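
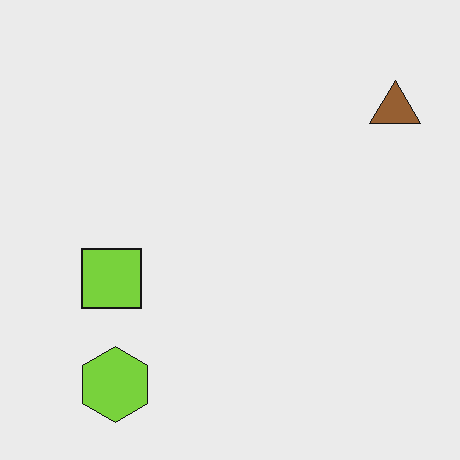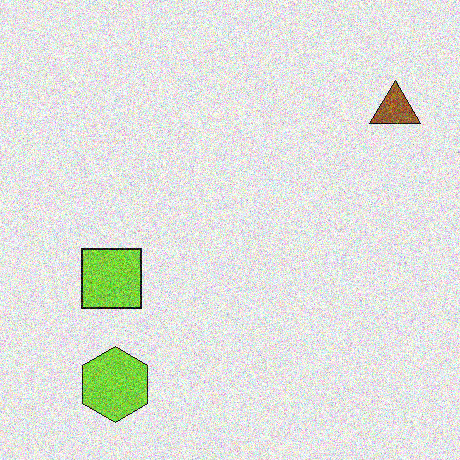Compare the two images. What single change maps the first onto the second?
This is the original image degraded with heavy additive noise.

Random speckle covers the whole image, including the flat background.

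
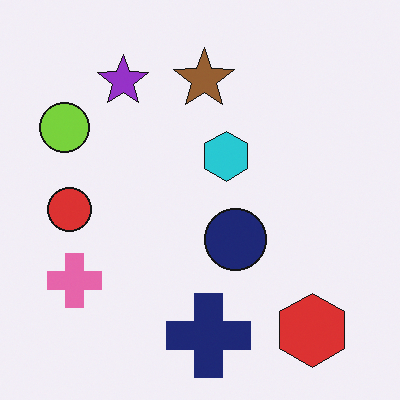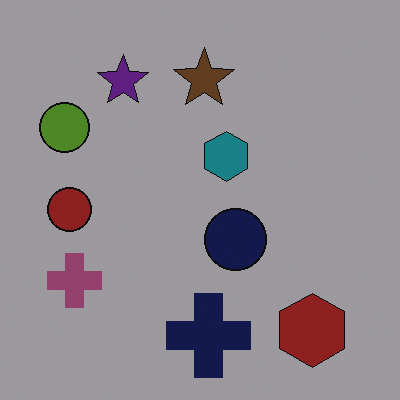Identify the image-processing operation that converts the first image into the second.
It was noticeably darkened.

Every pixel — background and shapes alike — is uniformly darkened.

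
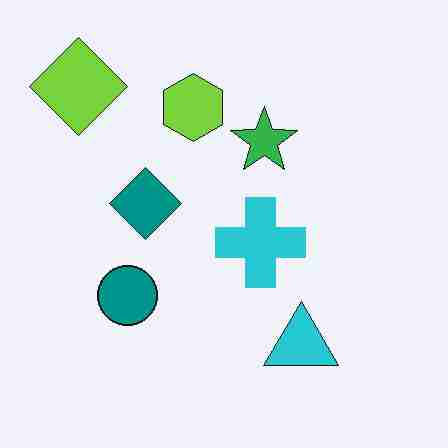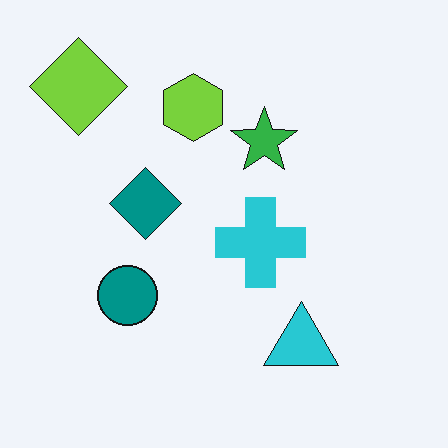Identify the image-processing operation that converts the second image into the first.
It was heavily JPEG-compressed with obvious blocking artifacts.

Blocky 8×8 compression artifacts appear around shape edges and the flat background shows ringing — characteristic JPEG degradation.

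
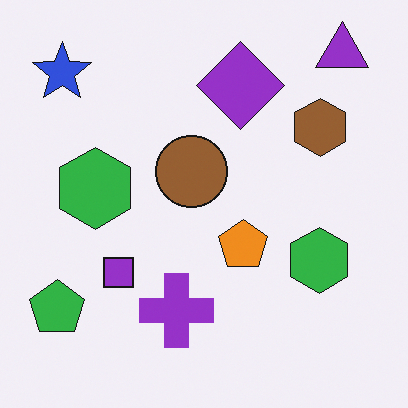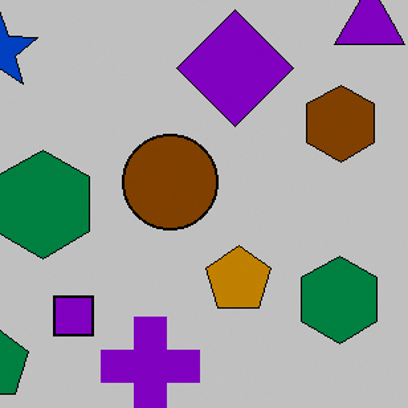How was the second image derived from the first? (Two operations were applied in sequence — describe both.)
This is the original image aggressively posterized, then cropped to a modestly smaller region and rescaled.

Each flat color has snapped to a coarser quantized level — most visibly, the near-white background has dropped to a flat grey. The visible shapes are larger and the field of view is narrower; shapes near the original edges may be partly or wholly outside the frame — a crop-and-rescale.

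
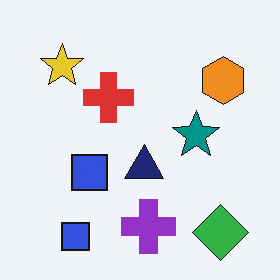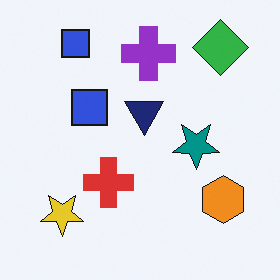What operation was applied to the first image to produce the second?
It was flipped vertically (top ↔ bottom).

The green diamond is in the bottom-right of the first image and the top-right of the second — shapes on opposite sides of the horizontal midline have swapped in a mirror flip.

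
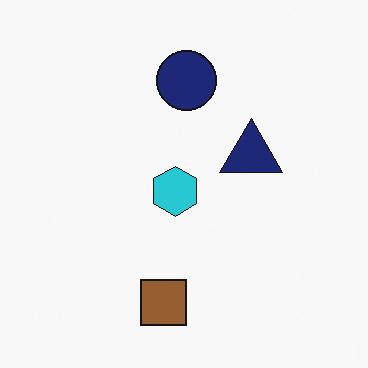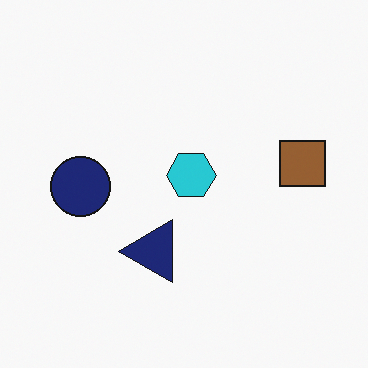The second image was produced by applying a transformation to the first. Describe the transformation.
It was transposed (reflected across the top-left ↔ bottom-right diagonal).

Shapes have swapped their row and column positions — what was in the top-right is now in the bottom-left — a diagonal reflection.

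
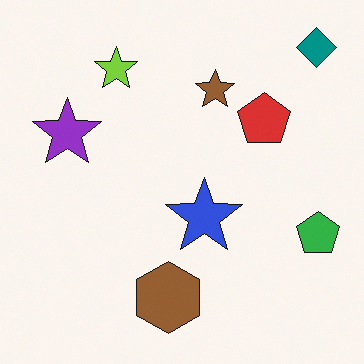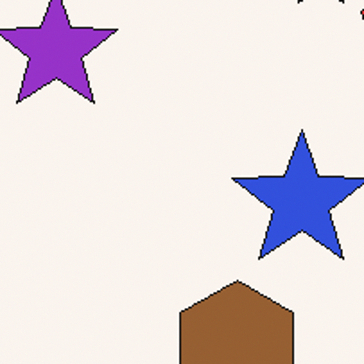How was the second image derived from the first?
Cropped to a noticeably smaller region and rescaled.

The visible shapes are larger and the field of view is narrower; shapes near the original edges may be partly or wholly outside the frame — a crop-and-rescale.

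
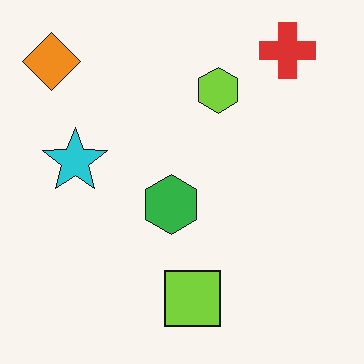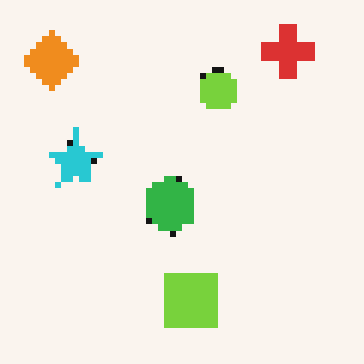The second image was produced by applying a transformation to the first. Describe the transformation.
The second image is the first pixelated into visible square blocks.

Shapes are reduced to large square blocks; fine edges and outlines are lost — a downscale-then-upscale (mosaic) effect.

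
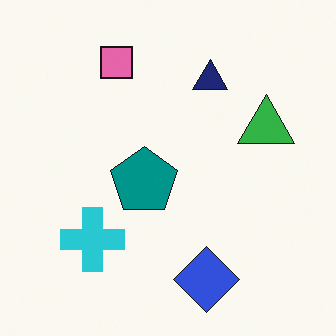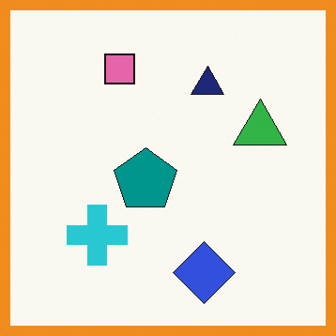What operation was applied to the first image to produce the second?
It was framed with a orange border.

A solid orange frame runs around the edge of the second image, with the content slightly shrunk inside it.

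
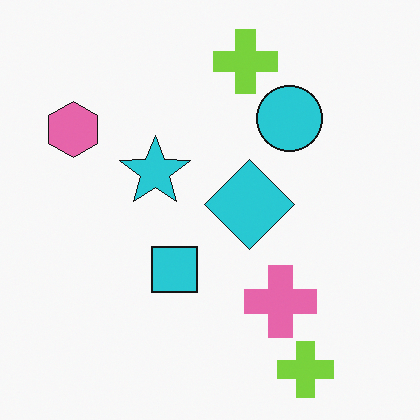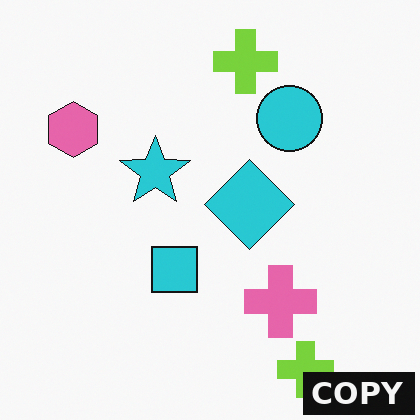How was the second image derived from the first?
It was watermarked with the text "COPY" in the lower-right corner.

A dark label reading "COPY" appears in the lower-right corner.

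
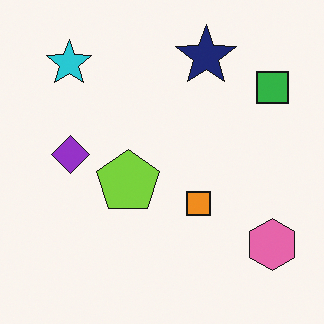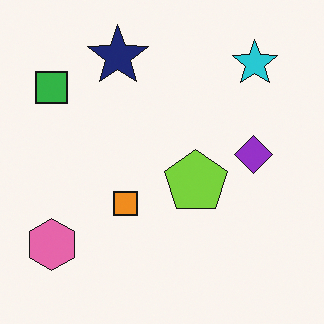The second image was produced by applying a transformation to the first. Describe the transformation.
The transformation is: flipped horizontally (left ↔ right).

The pink hexagon is in the bottom-right of the first image and the bottom-left of the second — shapes on opposite sides of the vertical midline have swapped in a mirror flip.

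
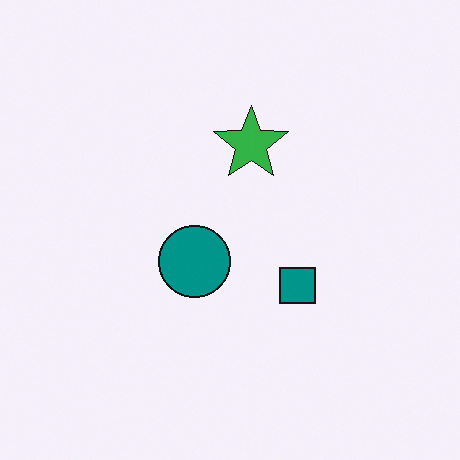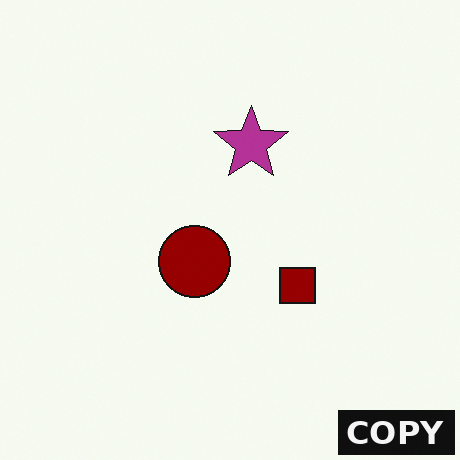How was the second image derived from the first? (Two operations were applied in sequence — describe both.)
The second image is the first hue-shifted through roughly half the color wheel, then watermarked with the text "COPY" in the lower-right corner.

Every shape's color has rotated by the same amount around the hue wheel — a uniform hue shift. A dark label reading "COPY" appears in the lower-right corner.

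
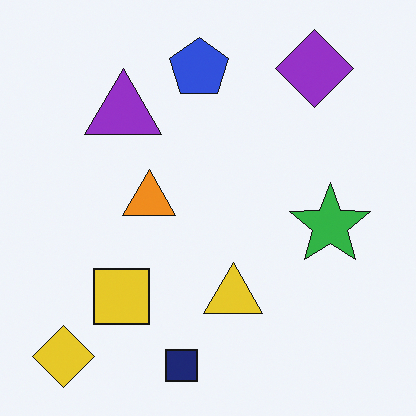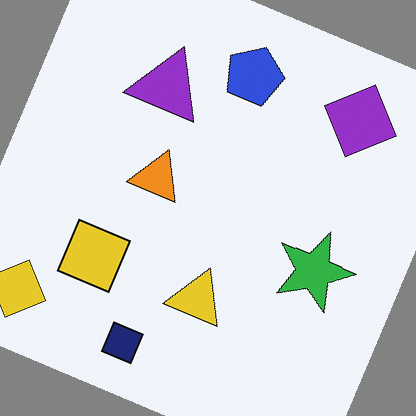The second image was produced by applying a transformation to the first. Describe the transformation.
The image was rotated clockwise by a clearly visible amount.

Every shape is tilted by the same angle and the image corners show triangular fill wedges — a whole-image rotation by a non-right angle.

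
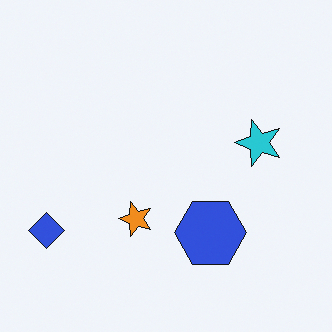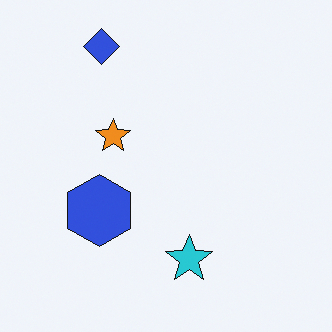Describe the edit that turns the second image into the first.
Rotated 90° counter-clockwise.

The blue diamond sits in the top-left of the second image and the bottom-left of the first — consistent with a whole-image 90° counter-clockwise rotation.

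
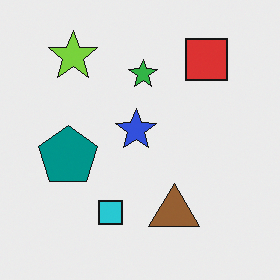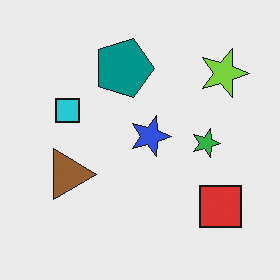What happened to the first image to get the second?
The image was rotated 90° clockwise.

The lime star sits in the top-left of the first image and the top-right of the second — consistent with a whole-image 90° clockwise rotation.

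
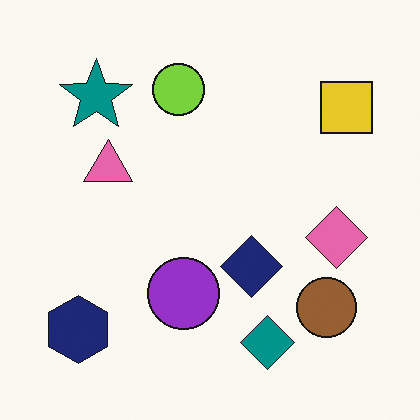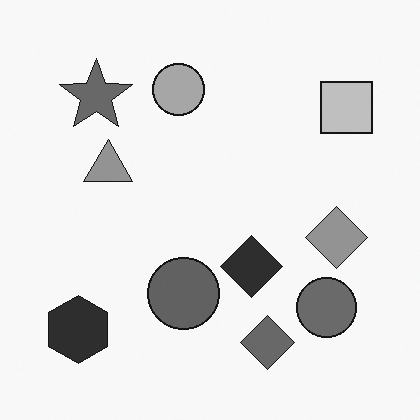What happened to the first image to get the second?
The second image is the first converted to grayscale.

All color is removed — every shape is now a shade of grey.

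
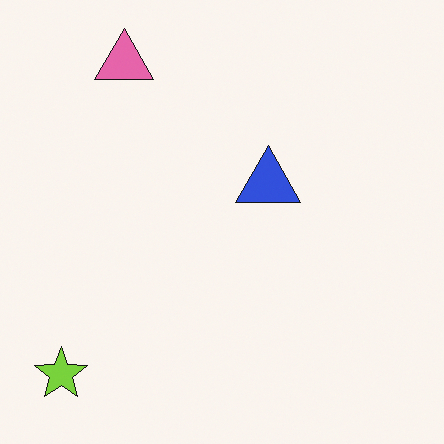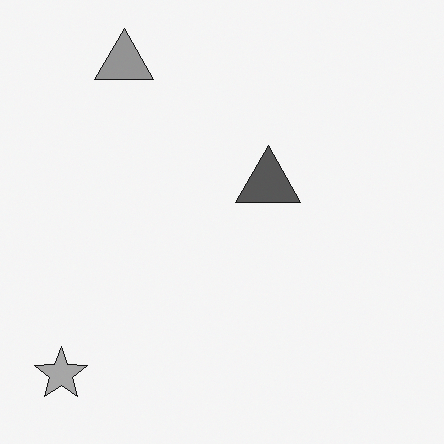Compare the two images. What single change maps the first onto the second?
The transformation is: converted to grayscale.

All color is removed — every shape is now a shade of grey.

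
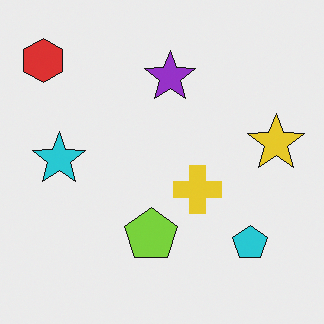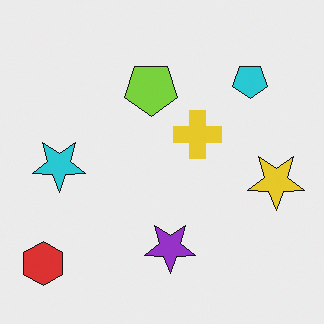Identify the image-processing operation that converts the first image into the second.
The transformation is: flipped vertically (top ↔ bottom).

The red hexagon is in the top-left of the first image and the bottom-left of the second — shapes on opposite sides of the horizontal midline have swapped in a mirror flip.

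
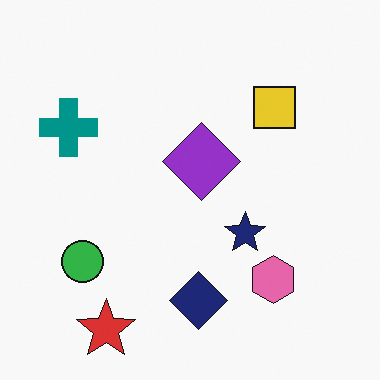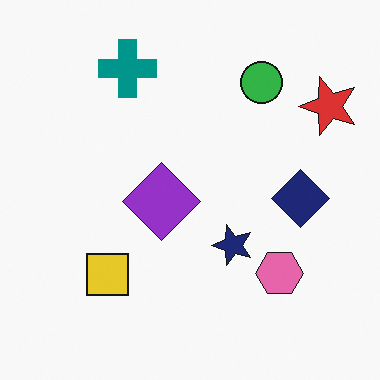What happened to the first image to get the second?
The transformation is: transposed (reflected across the top-left ↔ bottom-right diagonal).

Shapes have swapped their row and column positions — what was in the top-right is now in the bottom-left — a diagonal reflection.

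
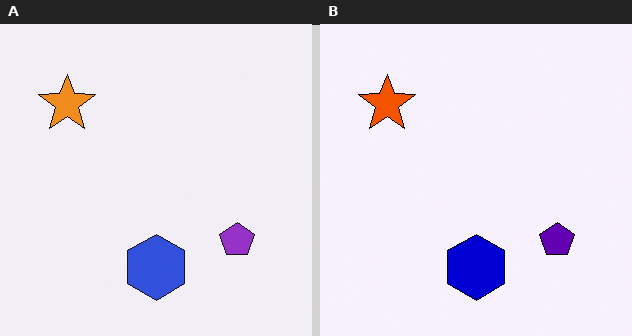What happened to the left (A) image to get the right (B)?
Boosted in contrast.

Tones are pushed away from mid-grey across the whole image — a global contrast change.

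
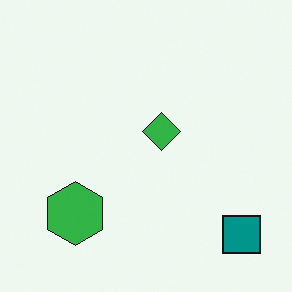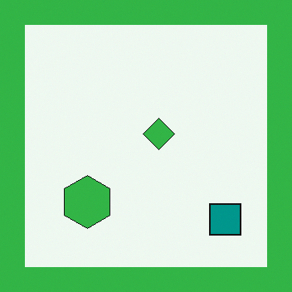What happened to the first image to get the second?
The image was framed with a green border.

A solid green frame runs around the edge of the second image, with the content slightly shrunk inside it.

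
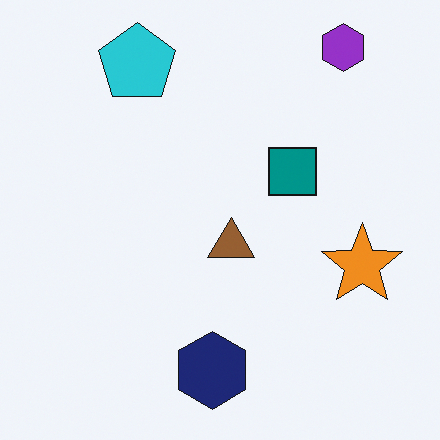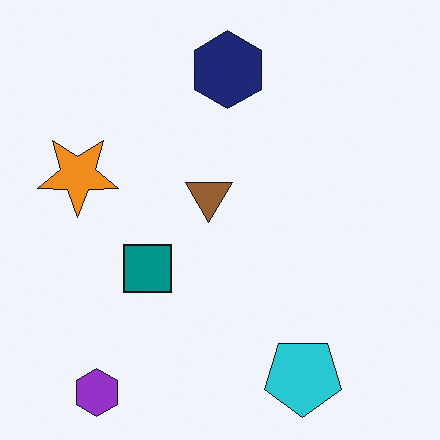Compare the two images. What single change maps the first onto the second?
The second image is the first rotated 180°.

The purple hexagon sits in the top-right of the first image and the bottom-left of the second — consistent with a whole-image 180° rotation.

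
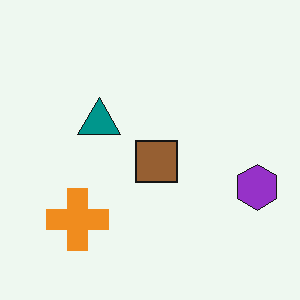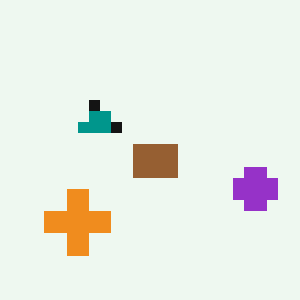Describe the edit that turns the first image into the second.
This is the original image heavily pixelated into large blocks.

Shapes are reduced to large square blocks; fine edges and outlines are lost — a downscale-then-upscale (mosaic) effect.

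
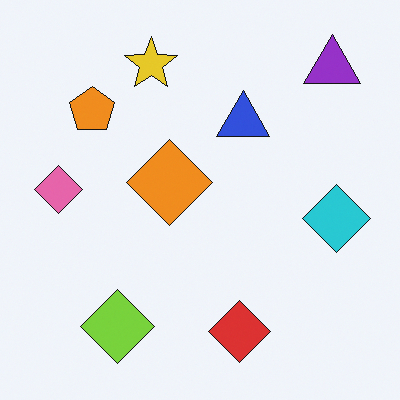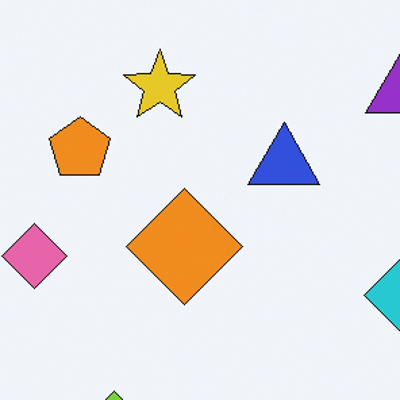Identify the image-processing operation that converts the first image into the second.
This is the original image cropped to a modestly smaller region and rescaled.

The visible shapes are larger and the field of view is narrower; shapes near the original edges may be partly or wholly outside the frame — a crop-and-rescale.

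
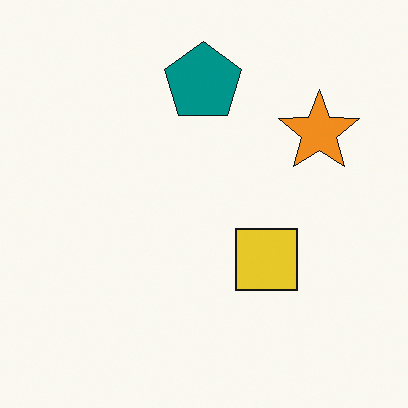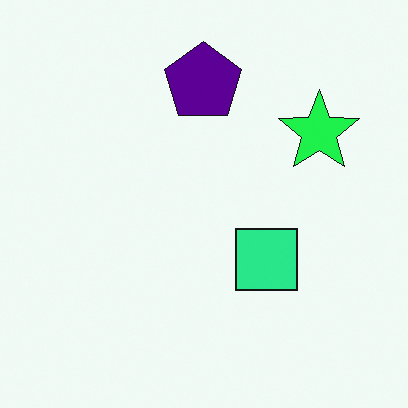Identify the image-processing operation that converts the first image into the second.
This is the original image hue-shifted through roughly a third of the color wheel.

Every shape's color has rotated by the same amount around the hue wheel — a uniform hue shift.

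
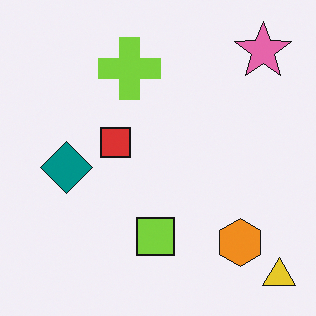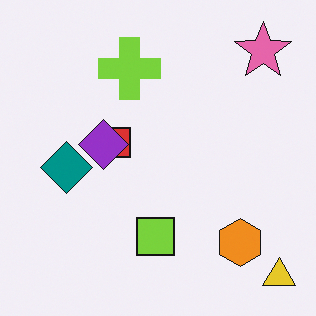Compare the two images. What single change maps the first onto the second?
This is the original image overlaid with an additional purple diamond.

A purple diamond appears in the second image that is absent from the first.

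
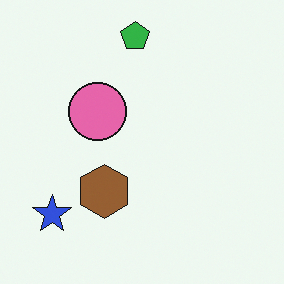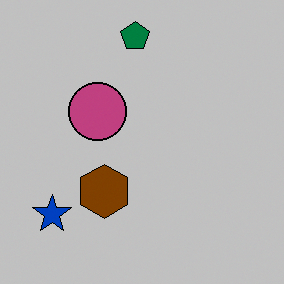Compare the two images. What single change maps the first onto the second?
This is the original image aggressively posterized.

Each flat color has snapped to a coarser quantized level — most visibly, the near-white background has dropped to a flat grey.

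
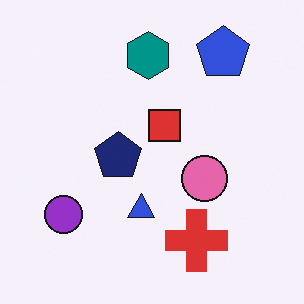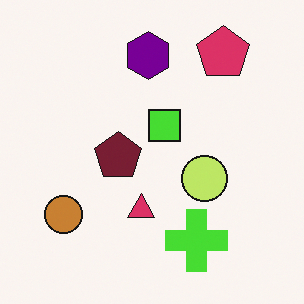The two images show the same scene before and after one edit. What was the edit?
It was hue-shifted through roughly a third of the color wheel.

Every shape's color has rotated by the same amount around the hue wheel — a uniform hue shift.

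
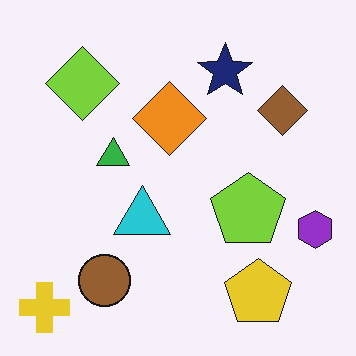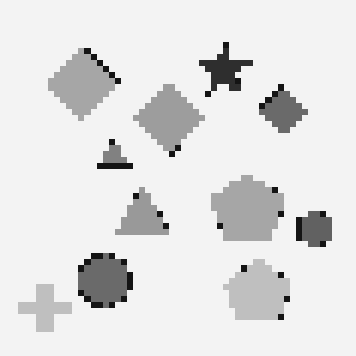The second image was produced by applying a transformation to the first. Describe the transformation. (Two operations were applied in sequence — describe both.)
Pixelated into visible square blocks, then converted to grayscale.

Shapes are reduced to large square blocks; fine edges and outlines are lost — a downscale-then-upscale (mosaic) effect. All color is removed — every shape is now a shade of grey.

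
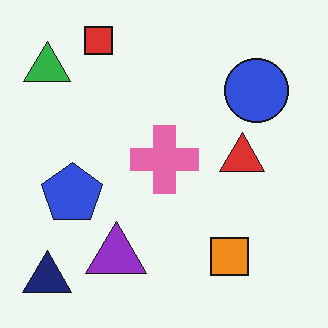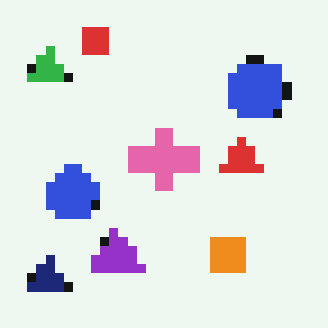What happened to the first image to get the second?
The transformation is: coarsely pixelated.

Shapes are reduced to large square blocks; fine edges and outlines are lost — a downscale-then-upscale (mosaic) effect.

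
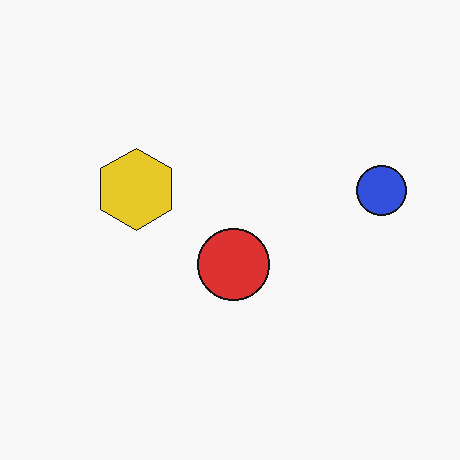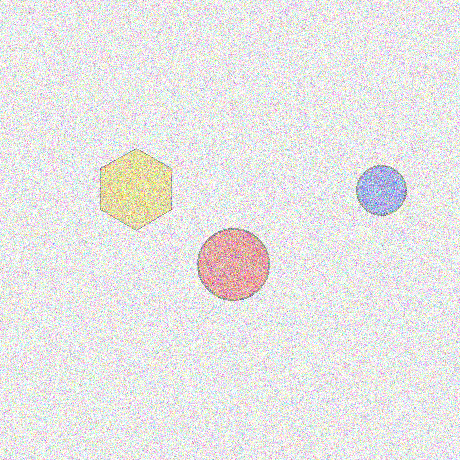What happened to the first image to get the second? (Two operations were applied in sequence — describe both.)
The second image is the first washed out (contrast reduced), then degraded with heavy additive noise.

Tones are pushed toward mid-grey across the whole image — a global contrast change. Random speckle covers the whole image, including the flat background.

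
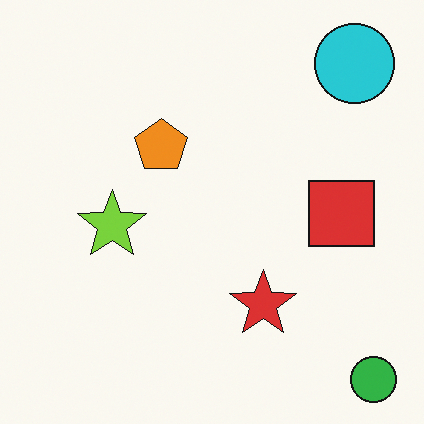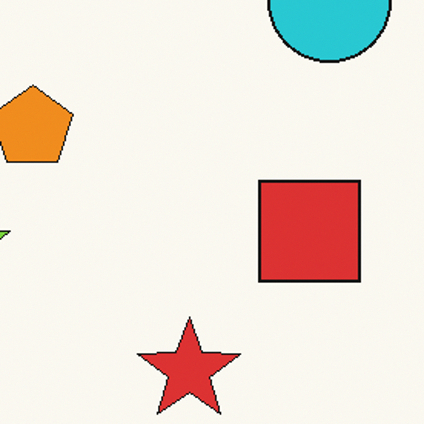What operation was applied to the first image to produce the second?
Cropped to a modestly smaller region and rescaled.

The visible shapes are larger and the field of view is narrower; shapes near the original edges may be partly or wholly outside the frame — a crop-and-rescale.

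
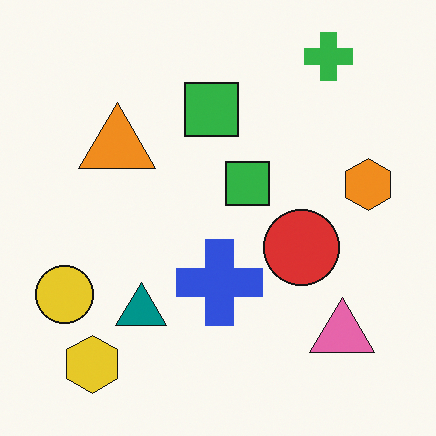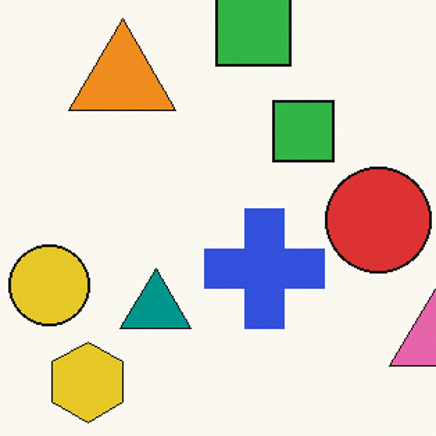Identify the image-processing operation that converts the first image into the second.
It was cropped slightly and scaled back up.

The visible shapes are larger and the field of view is narrower; shapes near the original edges may be partly or wholly outside the frame — a crop-and-rescale.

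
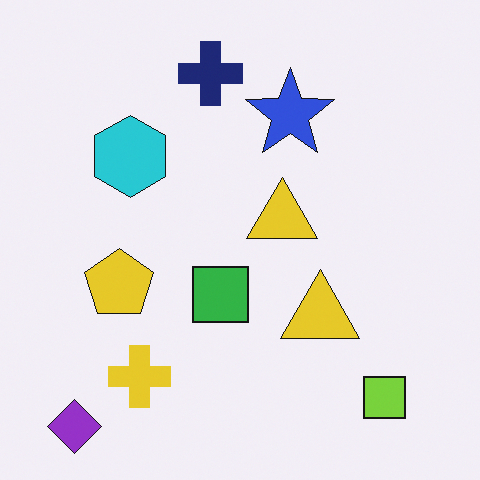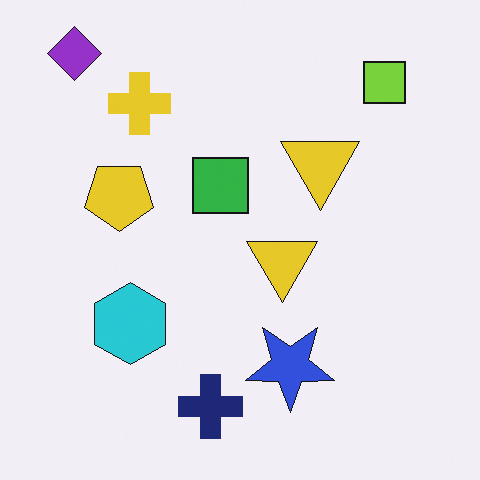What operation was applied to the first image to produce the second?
This is the original image flipped vertically (top ↔ bottom).

The purple diamond is in the bottom-left of the first image and the top-left of the second — shapes on opposite sides of the horizontal midline have swapped in a mirror flip.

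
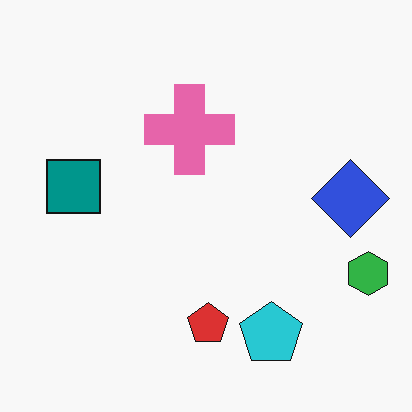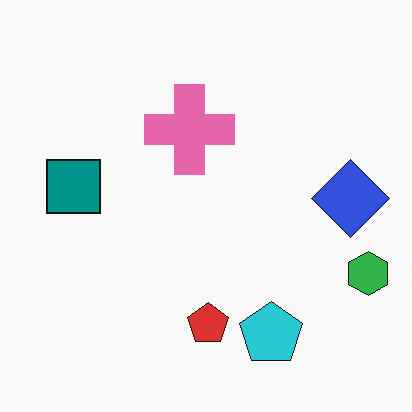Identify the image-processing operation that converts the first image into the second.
The image was JPEG-compressed with visible artifacts.

Blocky 8×8 compression artifacts appear around shape edges and the flat background shows ringing — characteristic JPEG degradation.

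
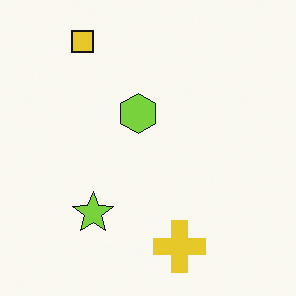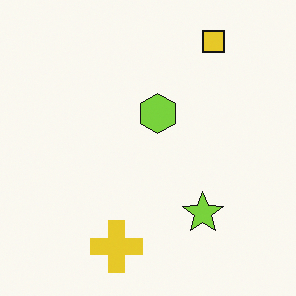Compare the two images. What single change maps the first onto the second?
Flipped horizontally (left ↔ right).

The yellow square is in the top-left of the first image and the top-right of the second — shapes on opposite sides of the vertical midline have swapped in a mirror flip.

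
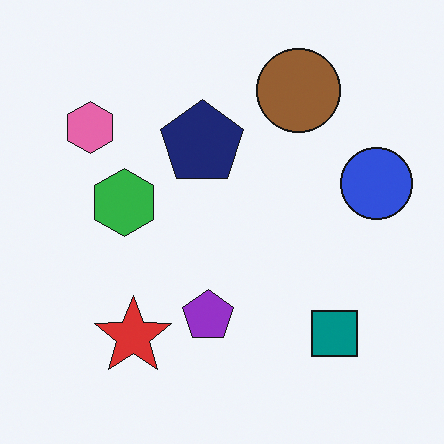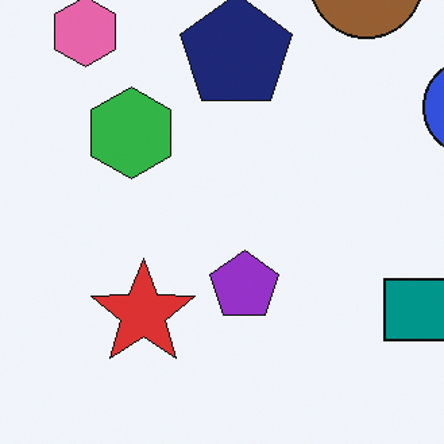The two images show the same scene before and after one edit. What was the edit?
The image was cropped to a modestly smaller region and rescaled.

The visible shapes are larger and the field of view is narrower; shapes near the original edges may be partly or wholly outside the frame — a crop-and-rescale.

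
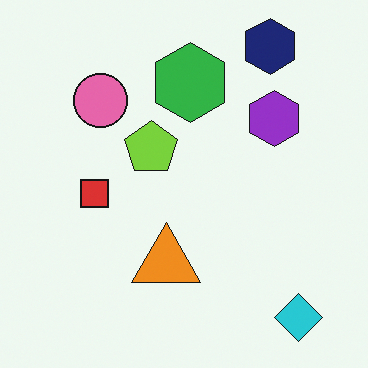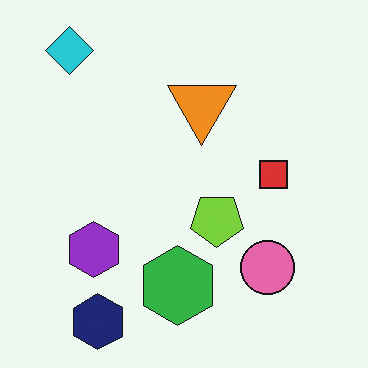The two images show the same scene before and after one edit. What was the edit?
The image was rotated 180°.

The cyan diamond sits in the bottom-right of the first image and the top-left of the second — consistent with a whole-image 180° rotation.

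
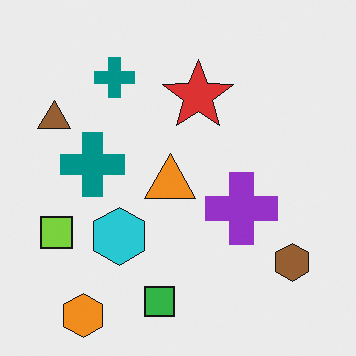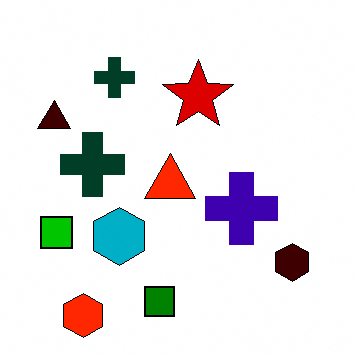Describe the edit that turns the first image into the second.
The second image is the first boosted in contrast.

Tones are pushed away from mid-grey across the whole image — a global contrast change.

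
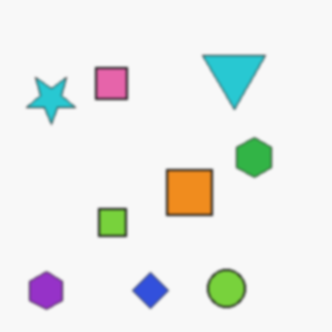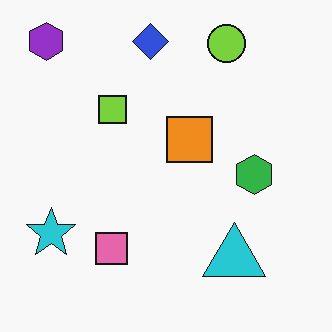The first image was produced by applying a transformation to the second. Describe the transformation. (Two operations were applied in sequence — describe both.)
This is the original image flipped vertically (top ↔ bottom), then given a subtle gaussian blur.

The blue diamond is in the top of the second image and the bottom of the first — shapes on opposite sides of the horizontal midline have swapped in a mirror flip. Shape edges and outlines are uniformly softened across the whole image.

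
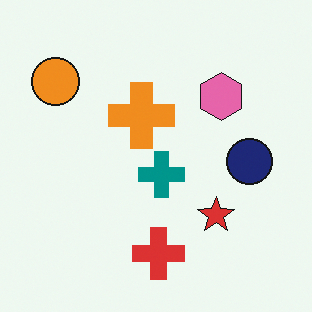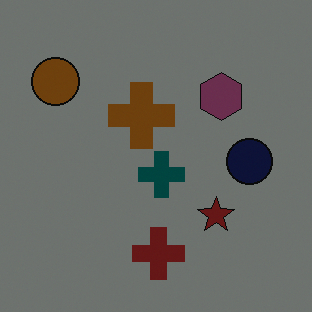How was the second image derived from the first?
It was darkened a lot.

Every pixel — background and shapes alike — is uniformly darkened.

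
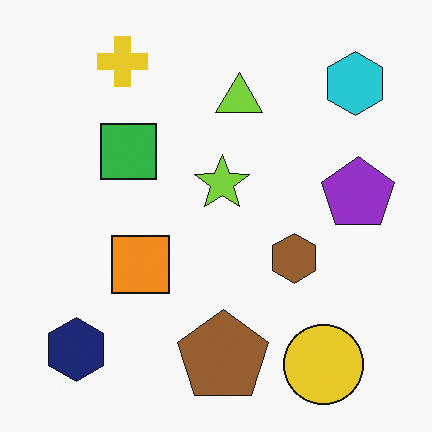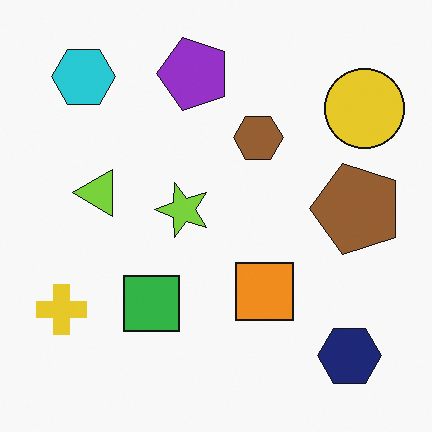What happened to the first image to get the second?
The second image is the first rotated 90° counter-clockwise.

The navy hexagon sits in the bottom-left of the first image and the bottom-right of the second — consistent with a whole-image 90° counter-clockwise rotation.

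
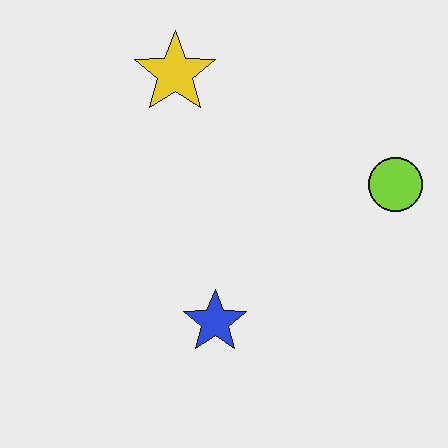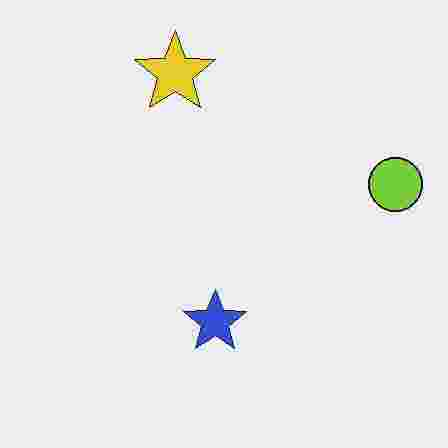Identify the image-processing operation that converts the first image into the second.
Heavily JPEG-compressed with obvious blocking artifacts.

Blocky 8×8 compression artifacts appear around shape edges and the flat background shows ringing — characteristic JPEG degradation.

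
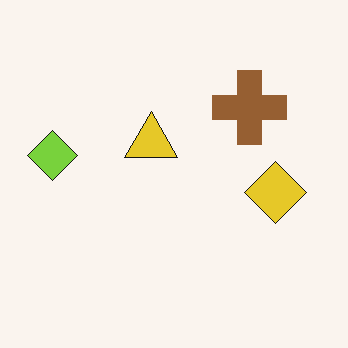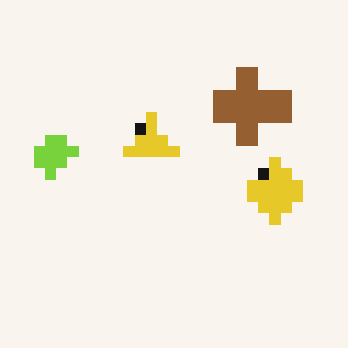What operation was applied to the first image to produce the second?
The second image is the first coarsely pixelated.

Shapes are reduced to large square blocks; fine edges and outlines are lost — a downscale-then-upscale (mosaic) effect.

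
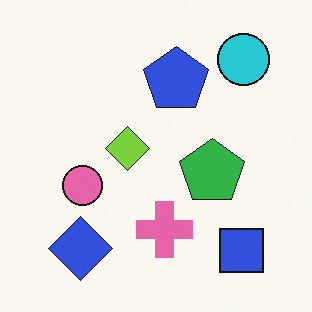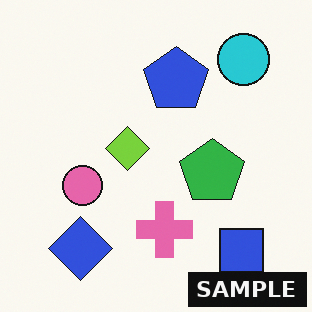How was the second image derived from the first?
Watermarked with the text "SAMPLE" in the lower-right corner.

A dark label reading "SAMPLE" appears in the lower-right corner.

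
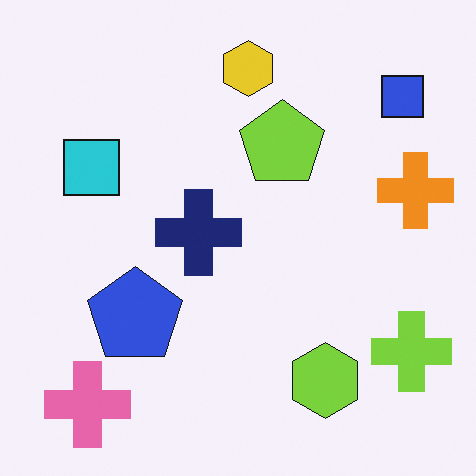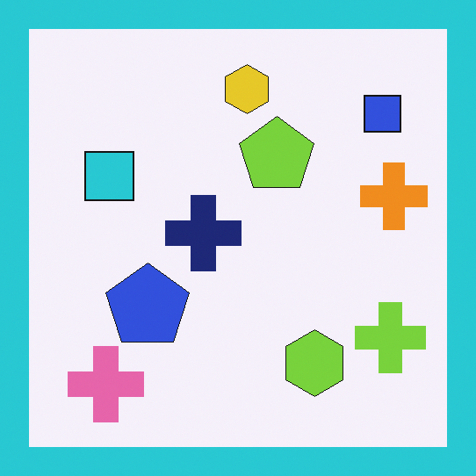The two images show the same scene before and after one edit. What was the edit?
The image was framed with a cyan border.

A solid cyan frame runs around the edge of the second image, with the content slightly shrunk inside it.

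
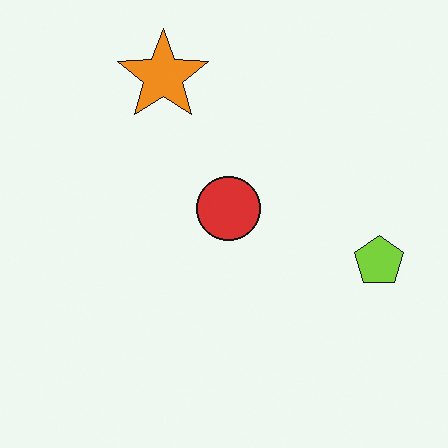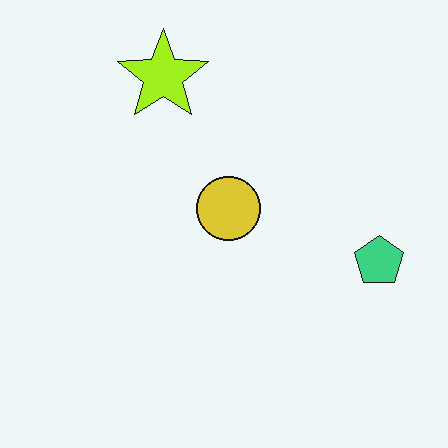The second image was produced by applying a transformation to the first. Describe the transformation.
The transformation is: hue-shifted slightly.

Every shape's color has rotated by the same amount around the hue wheel — a uniform hue shift.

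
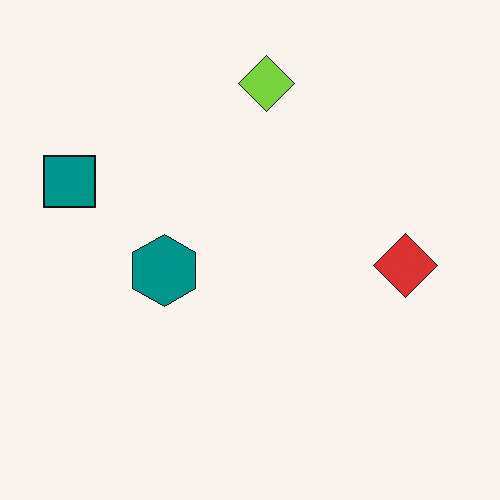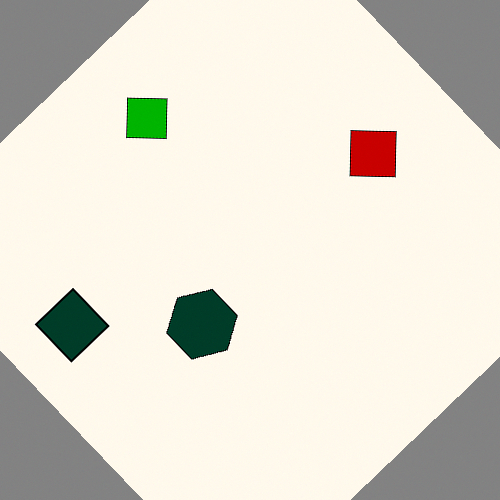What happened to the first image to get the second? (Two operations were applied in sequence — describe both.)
This is the original image boosted in contrast, then rotated counter-clockwise by a large amount — several tens of degrees.

Tones are pushed away from mid-grey across the whole image — a global contrast change. Every shape is tilted by the same angle and the image corners show triangular fill wedges — a whole-image rotation by a non-right angle.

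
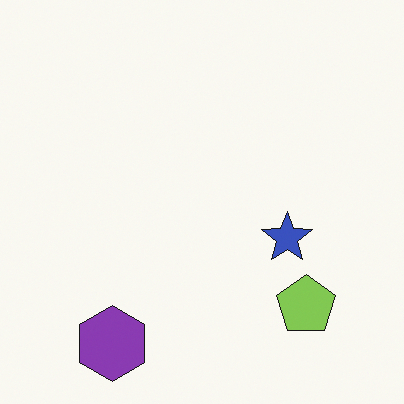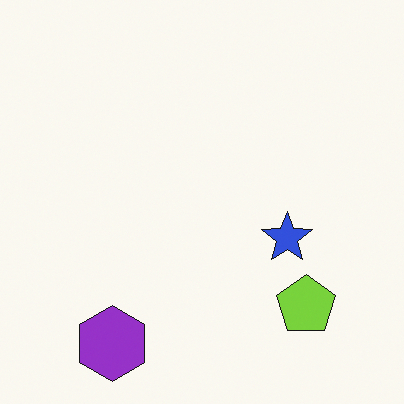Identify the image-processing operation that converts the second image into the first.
The transformation is: slightly desaturated.

All colors are more muted and greyish — a global saturation change.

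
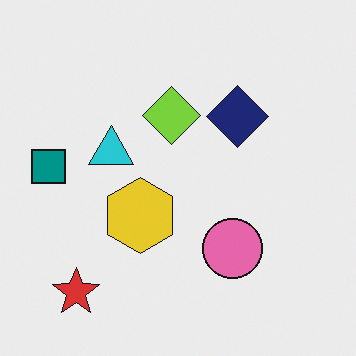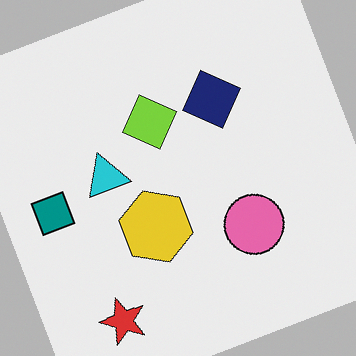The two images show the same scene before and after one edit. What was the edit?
Rotated counter-clockwise by a moderate amount.

Every shape is tilted by the same angle and the image corners show triangular fill wedges — a whole-image rotation by a non-right angle.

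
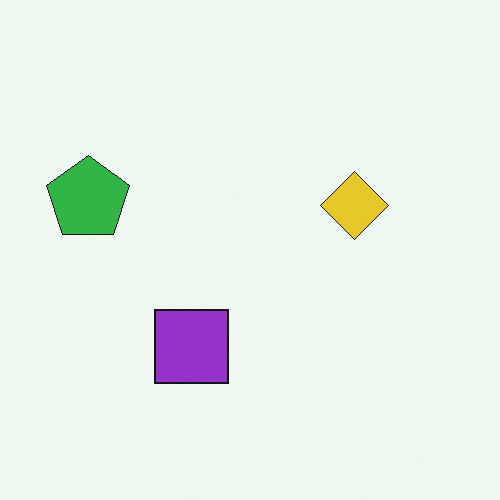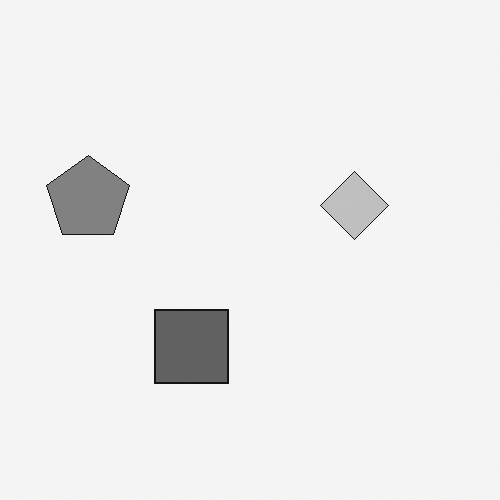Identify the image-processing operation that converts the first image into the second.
The image was converted to grayscale.

All color is removed — every shape is now a shade of grey.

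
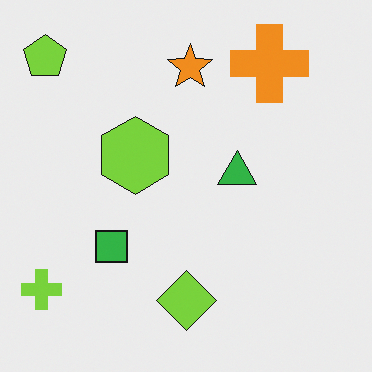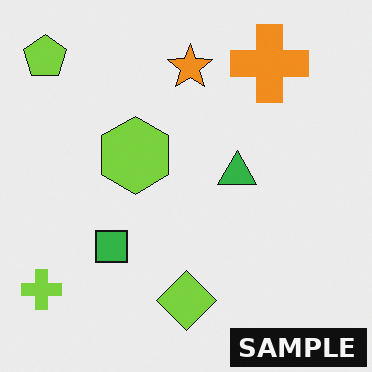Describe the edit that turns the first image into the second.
The transformation is: watermarked with the text "SAMPLE" in the lower-right corner.

A dark label reading "SAMPLE" appears in the lower-right corner.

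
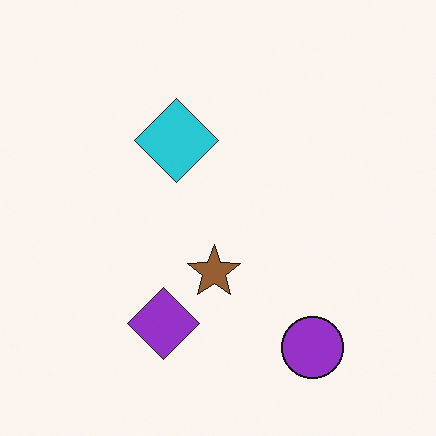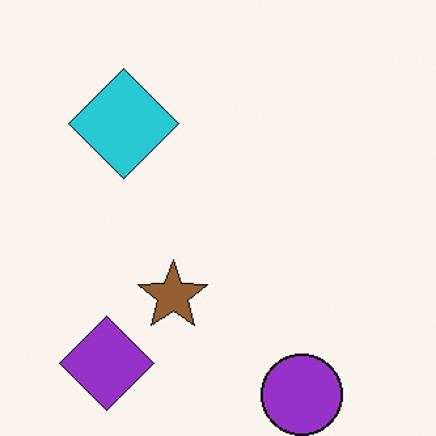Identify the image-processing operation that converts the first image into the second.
The transformation is: cropped to a modestly smaller region and rescaled.

The visible shapes are larger and the field of view is narrower; shapes near the original edges may be partly or wholly outside the frame — a crop-and-rescale.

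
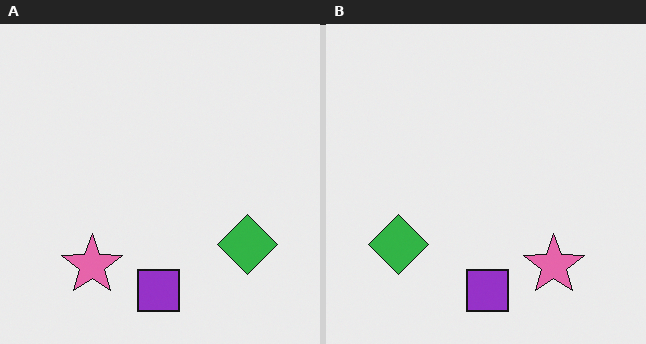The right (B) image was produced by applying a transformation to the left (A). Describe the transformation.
The right (B) image is the left (A) flipped horizontally (left ↔ right).

The green diamond is in the bottom-right of the left (A) image and the bottom-left of the right (B) — shapes on opposite sides of the vertical midline have swapped in a mirror flip.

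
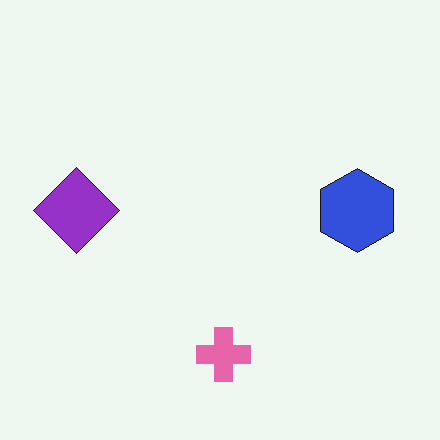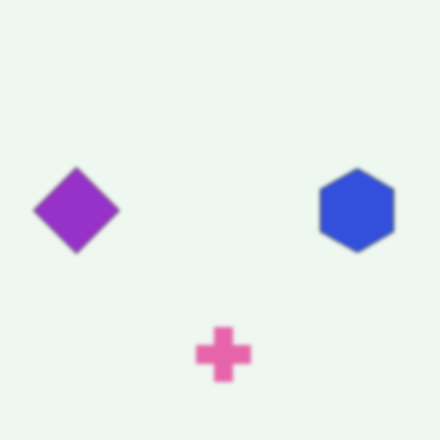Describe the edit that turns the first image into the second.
The image was lightly blurred.

Shape edges and outlines are uniformly softened across the whole image.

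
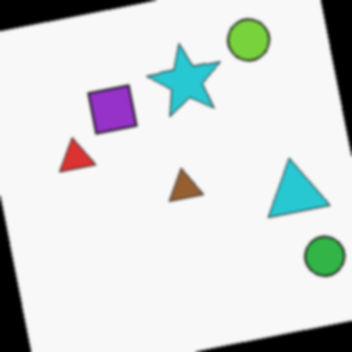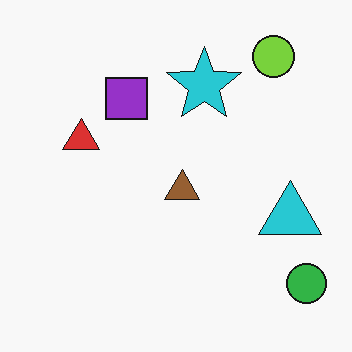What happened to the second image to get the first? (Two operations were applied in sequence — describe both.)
This is the original image rotated counter-clockwise by a few degrees, then lightly blurred.

Every shape is tilted by the same angle and the image corners show triangular fill wedges — a whole-image rotation by a non-right angle. Shape edges and outlines are uniformly softened across the whole image.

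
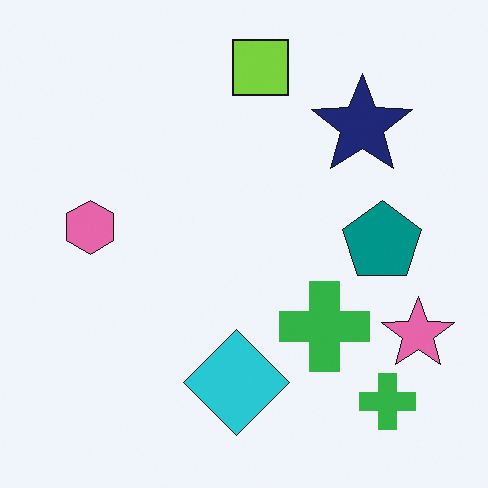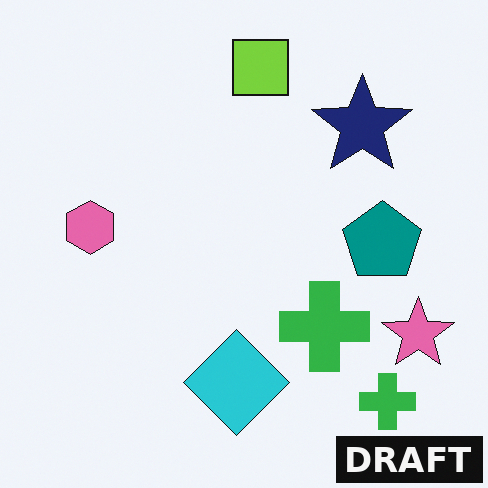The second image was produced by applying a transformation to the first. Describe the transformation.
Watermarked with the text "DRAFT" in the lower-right corner.

A dark label reading "DRAFT" appears in the lower-right corner.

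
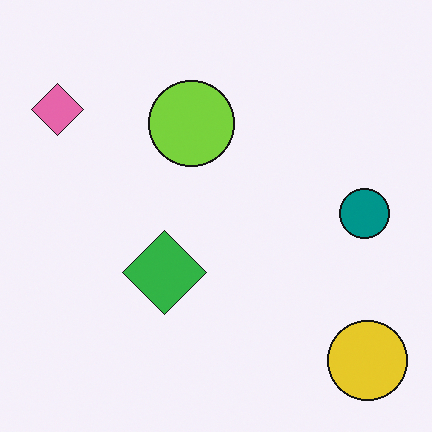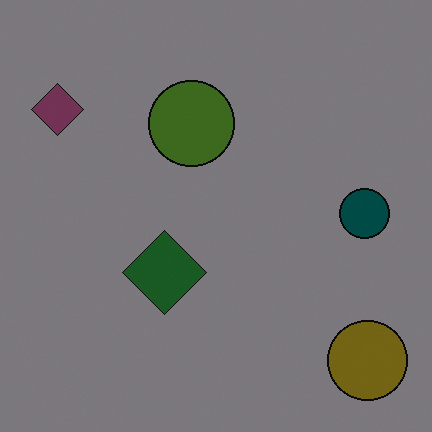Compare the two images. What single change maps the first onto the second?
The image was substantially darkened.

Every pixel — background and shapes alike — is uniformly darkened.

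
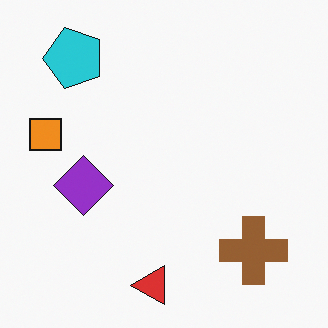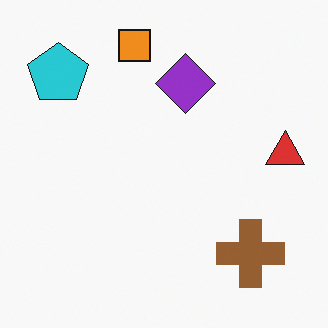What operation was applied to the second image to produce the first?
It was transposed (reflected across the top-left ↔ bottom-right diagonal).

Shapes have swapped their row and column positions — what was in the top-right is now in the bottom-left — a diagonal reflection.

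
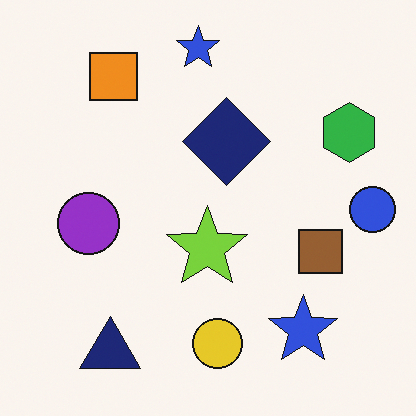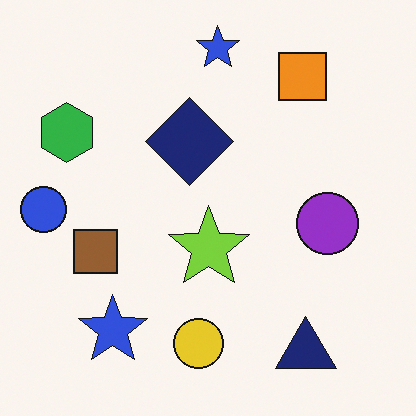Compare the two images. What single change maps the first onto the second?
Flipped horizontally (left ↔ right).

The blue circle is in the right of the first image and the left of the second — shapes on opposite sides of the vertical midline have swapped in a mirror flip.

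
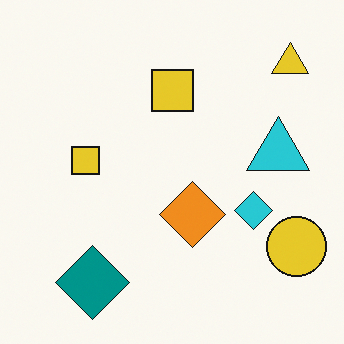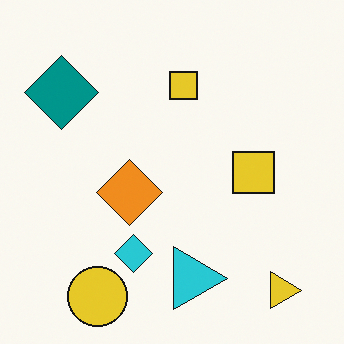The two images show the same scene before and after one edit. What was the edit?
The transformation is: rotated 90° clockwise.

The yellow triangle sits in the top-right of the first image and the bottom-right of the second — consistent with a whole-image 90° clockwise rotation.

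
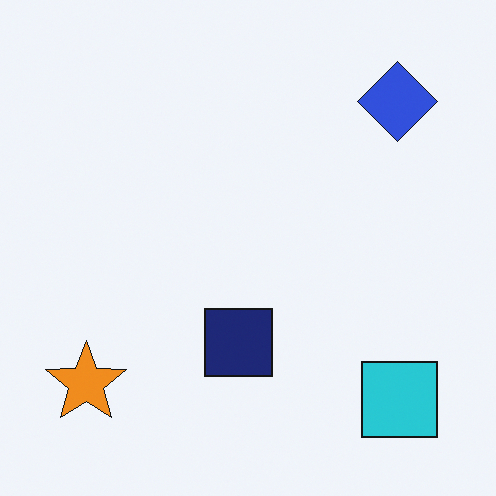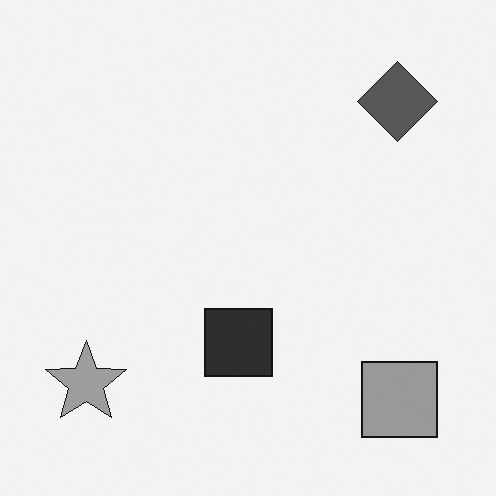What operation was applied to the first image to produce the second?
The second image is the first converted to grayscale.

All color is removed — every shape is now a shade of grey.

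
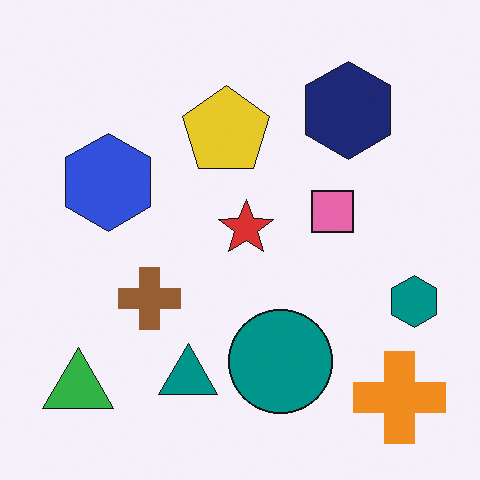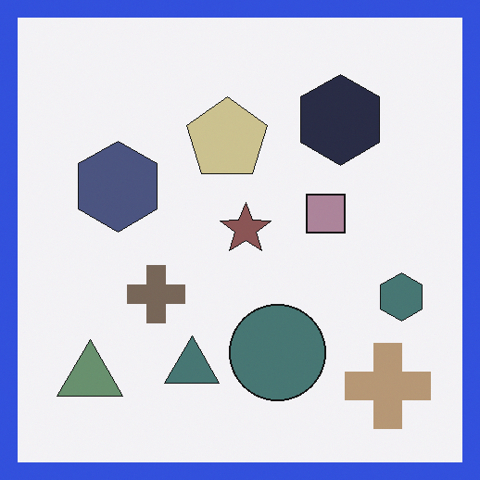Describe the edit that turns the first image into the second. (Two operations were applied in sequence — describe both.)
Made much more muted (saturation change), then framed with a blue border.

All colors are more muted and greyish — a global saturation change. A solid blue frame runs around the edge of the second image, with the content slightly shrunk inside it.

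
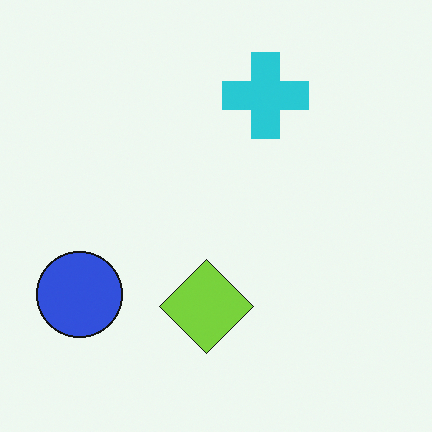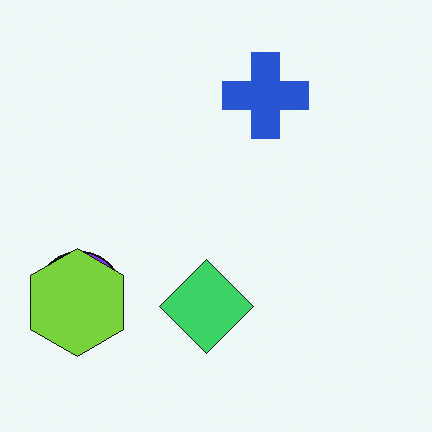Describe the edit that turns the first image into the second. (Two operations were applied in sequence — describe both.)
The image was hue-shifted by a small amount, then overlaid with an additional lime hexagon.

Every shape's color has rotated by the same amount around the hue wheel — a uniform hue shift. A lime hexagon appears in the second image that is absent from the first.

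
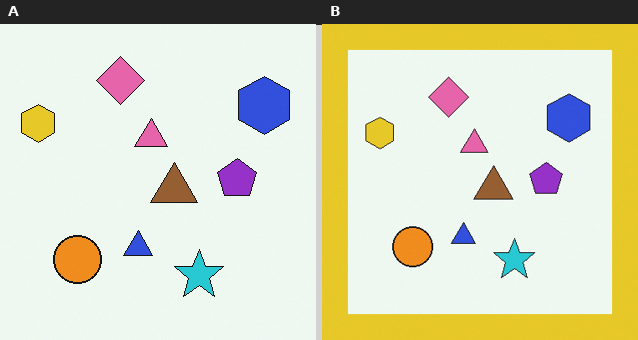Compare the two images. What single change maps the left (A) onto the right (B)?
The right (B) image is the left (A) framed with a yellow border.

A solid yellow frame runs around the edge of the right (B) image, with the content slightly shrunk inside it.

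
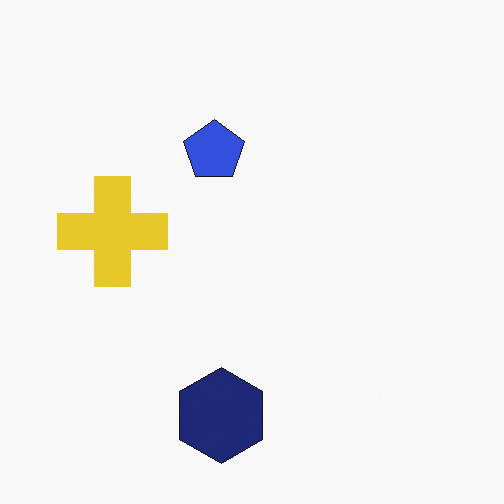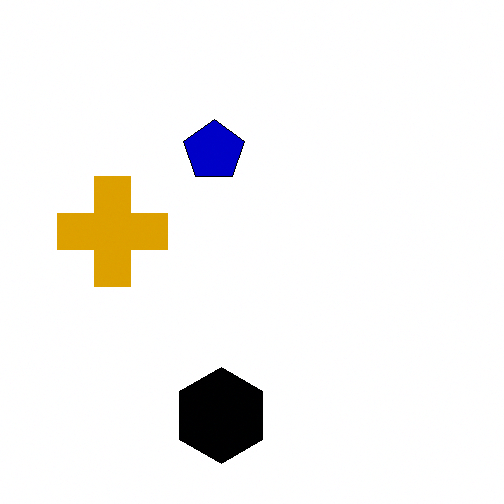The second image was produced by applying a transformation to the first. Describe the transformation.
This is the original image given much higher contrast.

Tones are pushed away from mid-grey across the whole image — a global contrast change.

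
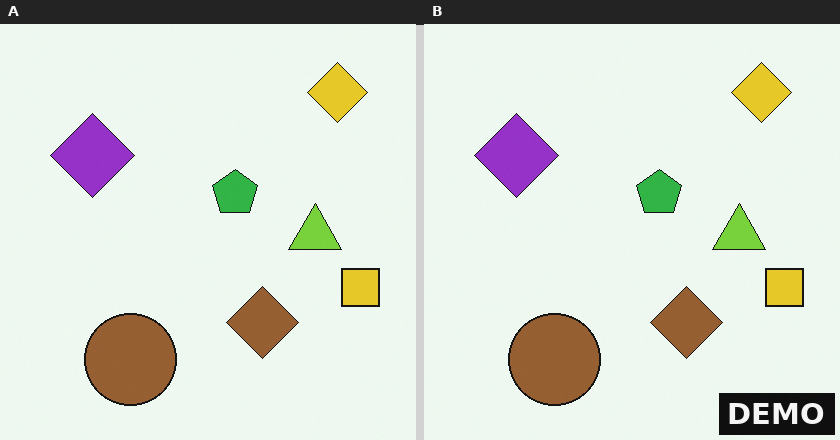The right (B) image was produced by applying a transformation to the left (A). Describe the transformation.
This is the original image watermarked with the text "DEMO" in the lower-right corner.

A dark label reading "DEMO" appears in the lower-right corner.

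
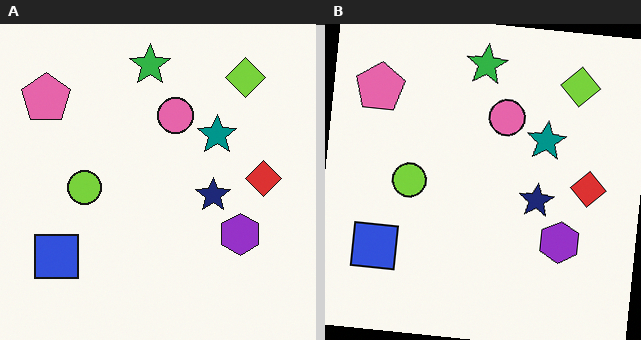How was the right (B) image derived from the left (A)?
This is the original image rotated clockwise by a slight angle.

Every shape is tilted by the same angle and the image corners show triangular fill wedges — a whole-image rotation by a non-right angle.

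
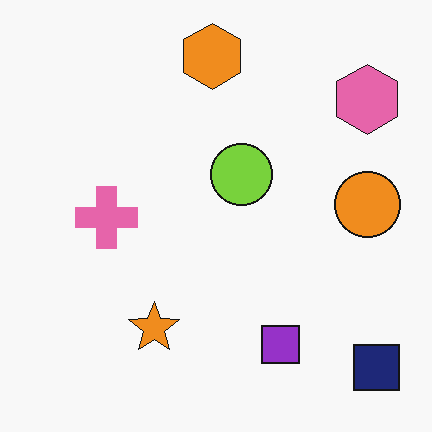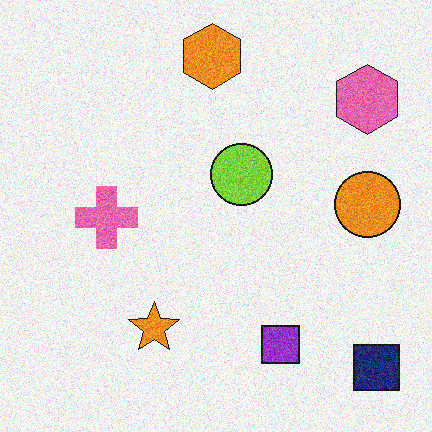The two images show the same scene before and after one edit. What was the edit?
The transformation is: degraded with moderate additive noise.

Random speckle covers the whole image, including the flat background.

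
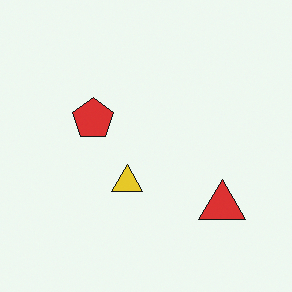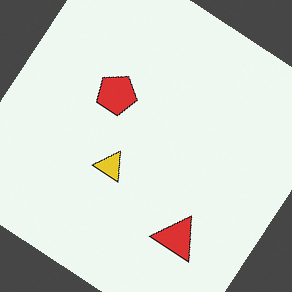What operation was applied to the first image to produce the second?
The image was rotated clockwise by a large amount — several tens of degrees.

Every shape is tilted by the same angle and the image corners show triangular fill wedges — a whole-image rotation by a non-right angle.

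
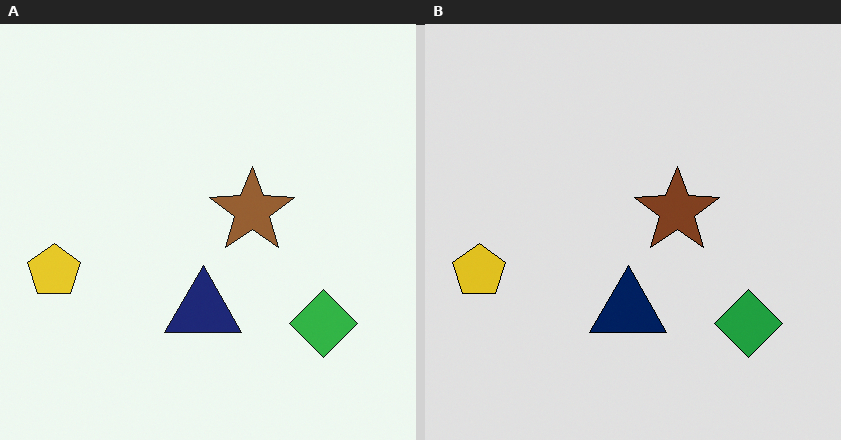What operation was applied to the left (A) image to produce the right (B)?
The transformation is: posterized to a reduced palette.

Each flat color has snapped to a coarser quantized level — most visibly, the near-white background has dropped to a flat grey.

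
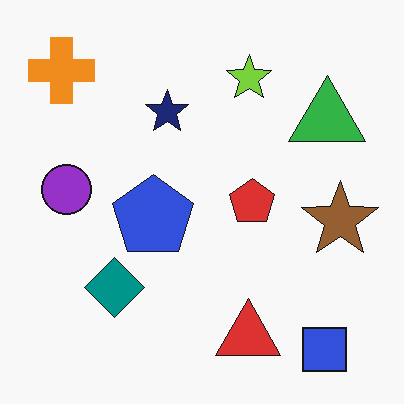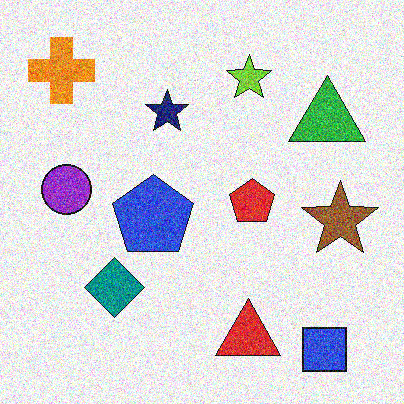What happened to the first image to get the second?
The transformation is: degraded with heavy additive noise.

Random speckle covers the whole image, including the flat background.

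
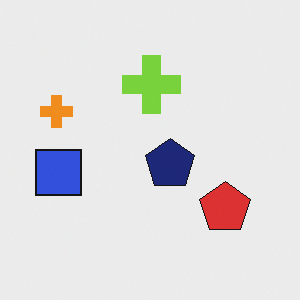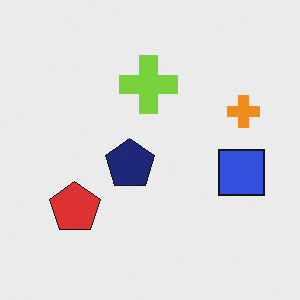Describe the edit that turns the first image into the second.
It was flipped horizontally (left ↔ right).

The orange cross is in the left of the first image and the right of the second — shapes on opposite sides of the vertical midline have swapped in a mirror flip.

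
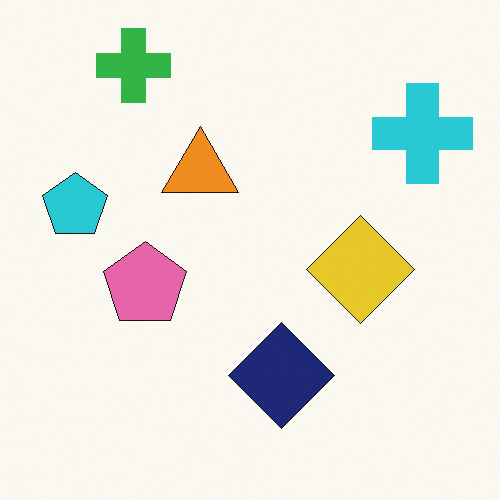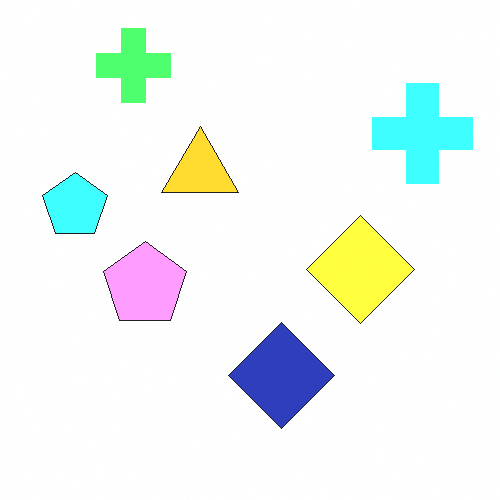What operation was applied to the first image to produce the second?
The transformation is: substantially brightened.

Every pixel — background and shapes alike — is uniformly brightened.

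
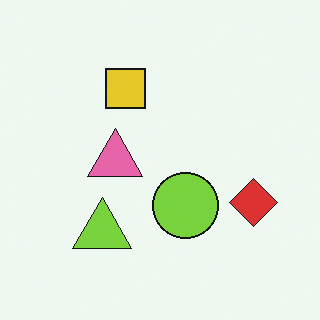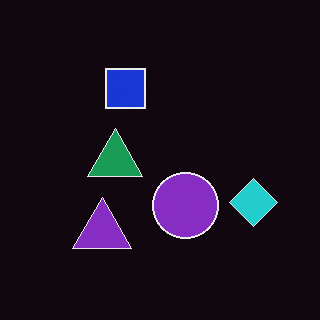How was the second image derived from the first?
The second image is the first color-inverted (negative).

The light background has become dark and every shape's color is its complement — a photographic negative.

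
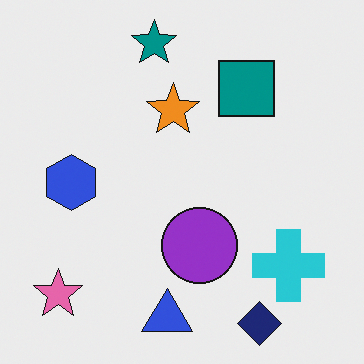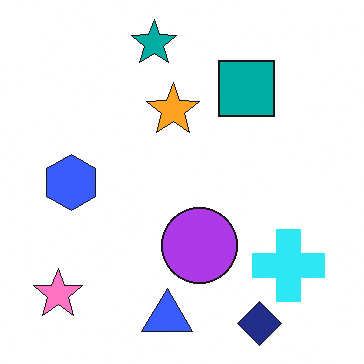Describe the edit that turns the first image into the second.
This is the original image brightened a little.

Every pixel — background and shapes alike — is uniformly brightened.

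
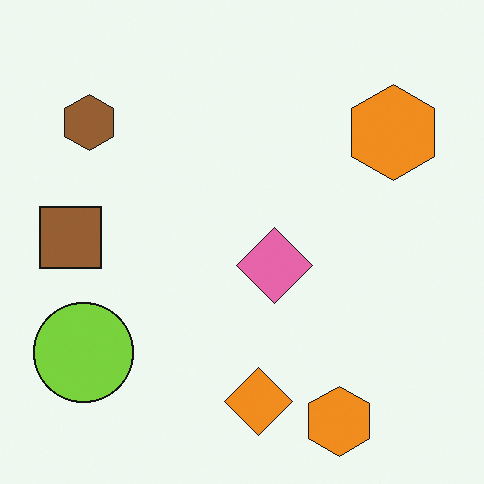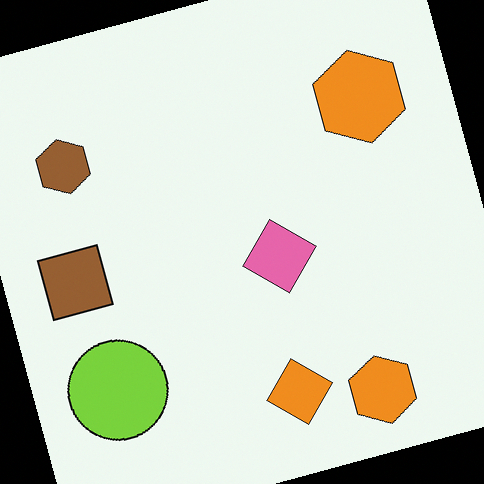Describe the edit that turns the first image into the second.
This is the original image rotated counter-clockwise by a clearly visible amount.

Every shape is tilted by the same angle and the image corners show triangular fill wedges — a whole-image rotation by a non-right angle.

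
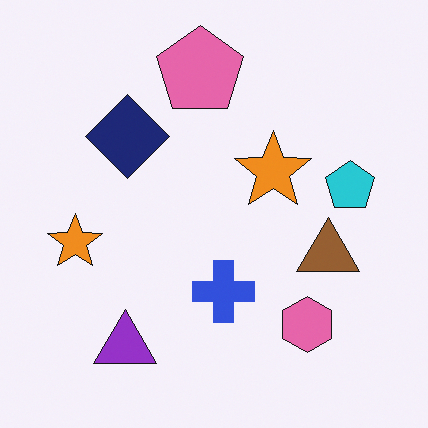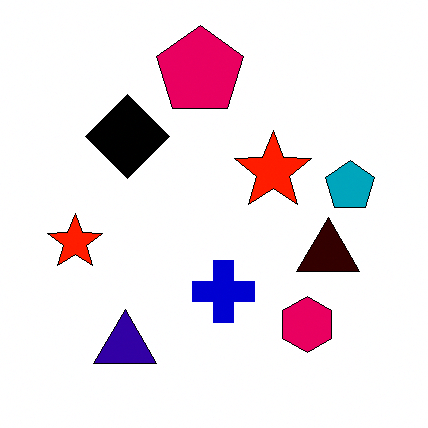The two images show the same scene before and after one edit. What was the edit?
This is the original image given much higher contrast.

Tones are pushed away from mid-grey across the whole image — a global contrast change.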